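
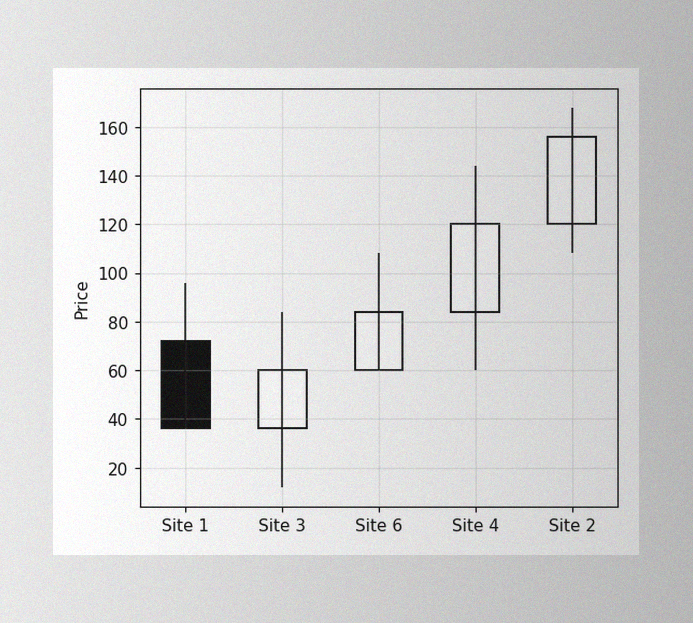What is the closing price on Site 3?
60

The image has some photo noise and uneven lighting. The Site 3 candle closes at 60.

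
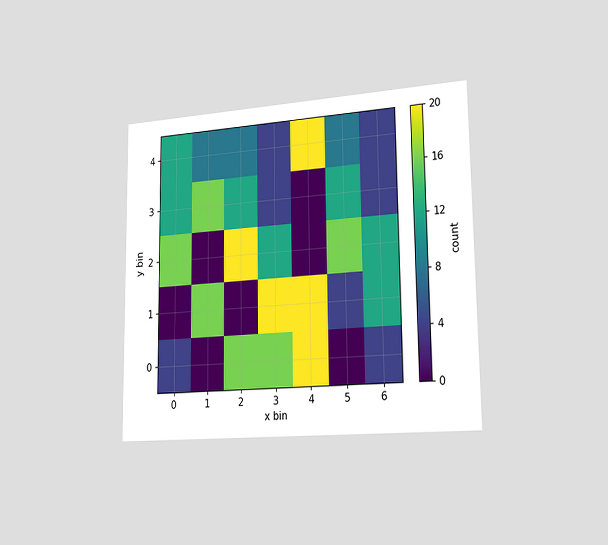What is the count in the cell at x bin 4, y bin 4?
The chart is viewed slightly from the right. Matching the cell (4, 4) against the colorbar gives 20.

20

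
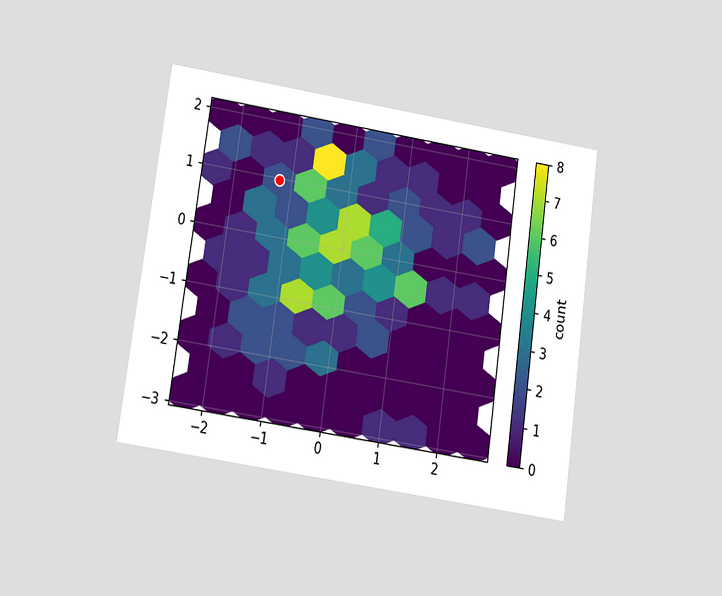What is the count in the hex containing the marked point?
The chart is tilted about 8° clockwise and viewed slightly from below. The marked hex reads 2 on the colorbar.

2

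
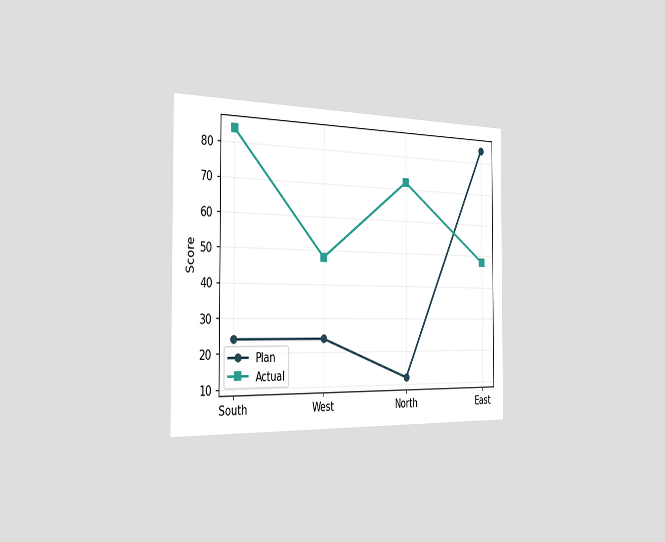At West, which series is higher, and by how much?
The chart is viewed slightly from the left. At West, Actual sits above the other line by 24.

Actual, by 24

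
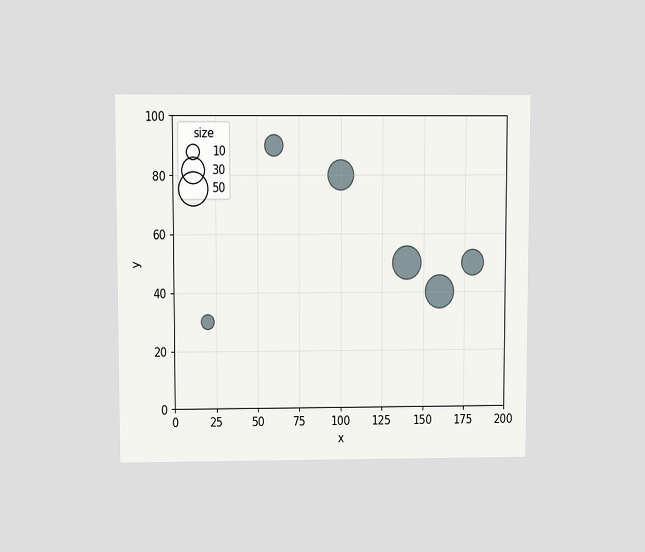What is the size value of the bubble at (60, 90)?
The chart is viewed slightly from above. Matching the bubble at (60, 90) against the size legend gives 20.

20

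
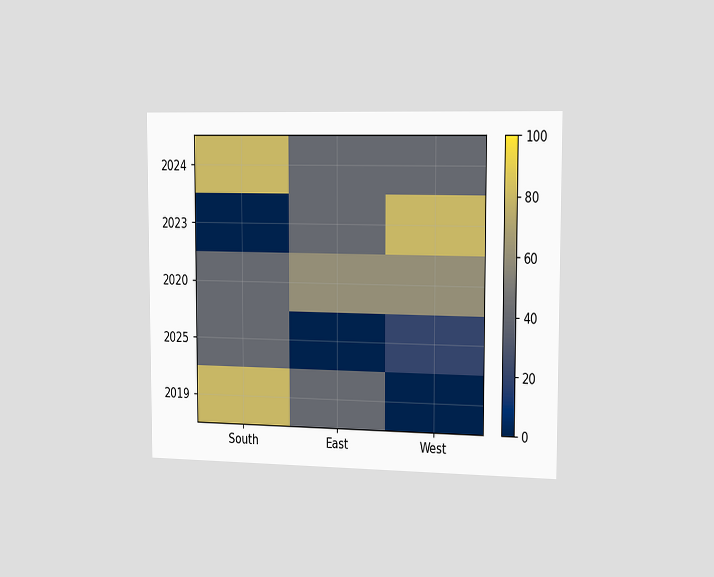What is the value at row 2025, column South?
The chart is viewed slightly from the right. Matching cell (2025, South) against the colorbar gives 40.

40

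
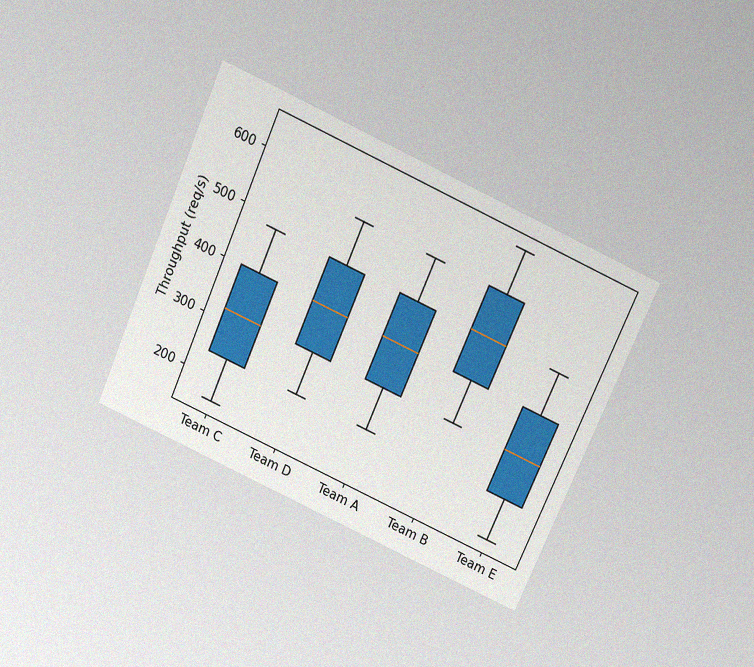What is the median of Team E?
320req/s

The chart is tilted about 24° clockwise and viewed slightly from above, with some photo noise. The median line in the Team E box sits at 320req/s.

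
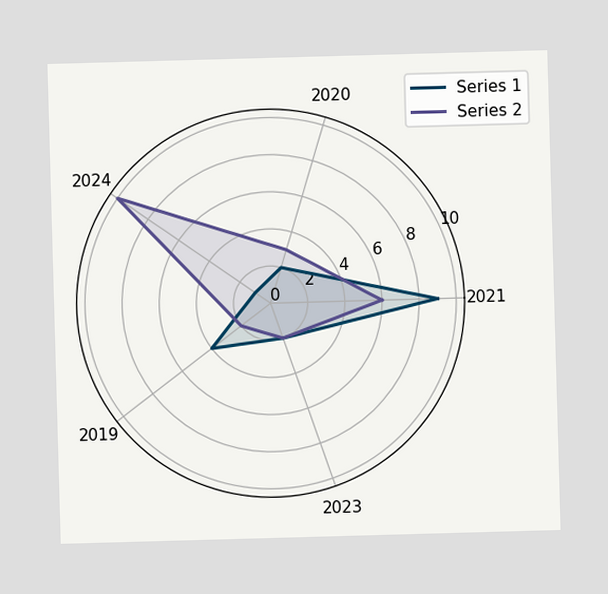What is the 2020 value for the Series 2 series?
3

On the 2020 axis, Series 2 reaches 3.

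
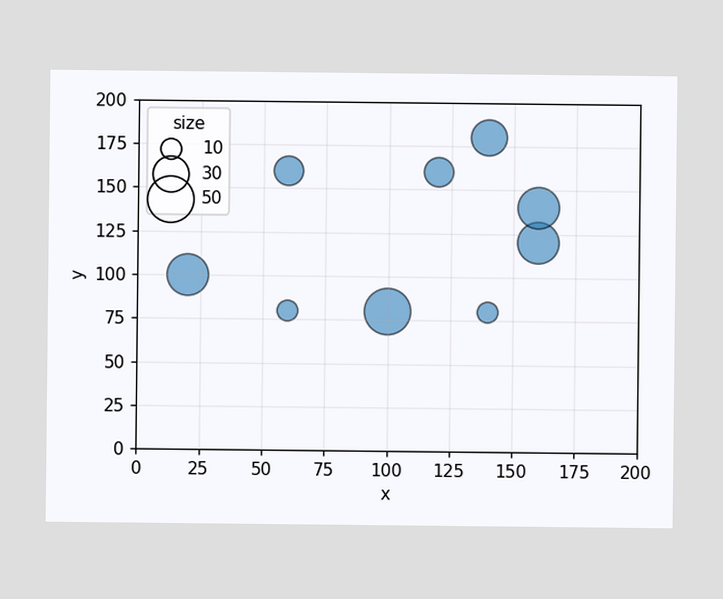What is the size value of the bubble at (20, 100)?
Matching the bubble at (20, 100) against the size legend gives 40.

40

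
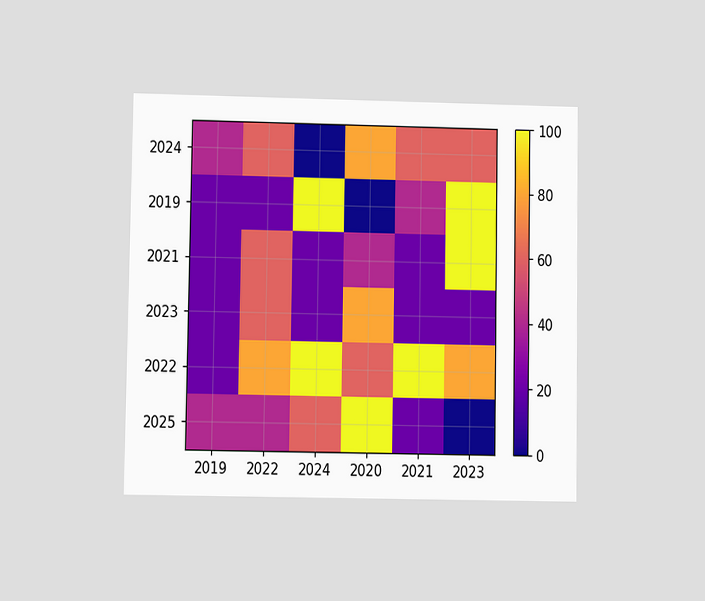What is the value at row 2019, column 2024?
100

The chart is viewed at a slight angle. Matching cell (2019, 2024) against the colorbar gives 100.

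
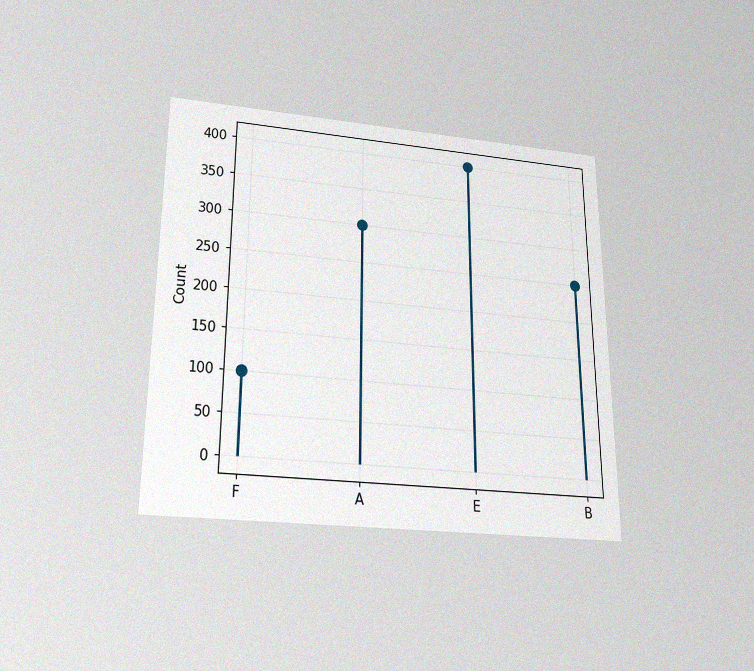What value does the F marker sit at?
100

The chart is viewed slightly from below, with some photo noise. The F marker sits at 100.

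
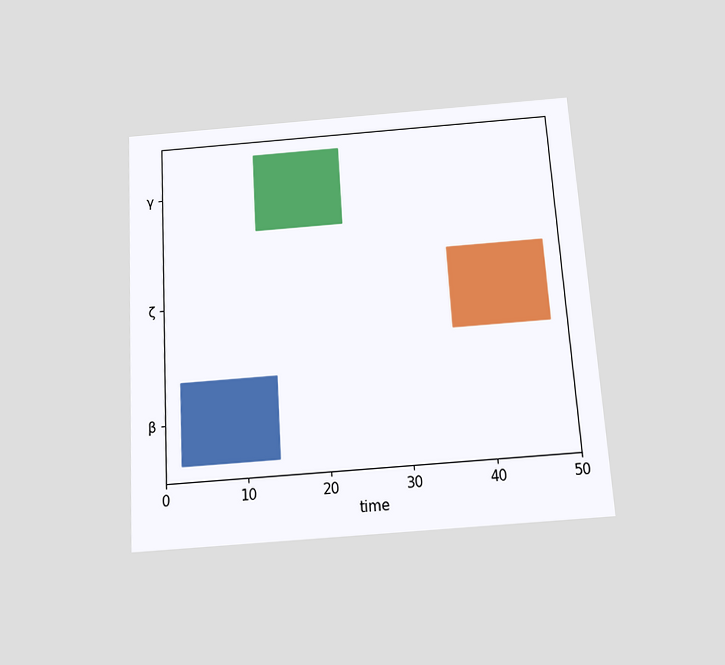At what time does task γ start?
The chart is tilted about 4° counter-clockwise and viewed slightly from below. The γ bar begins at t=12.

12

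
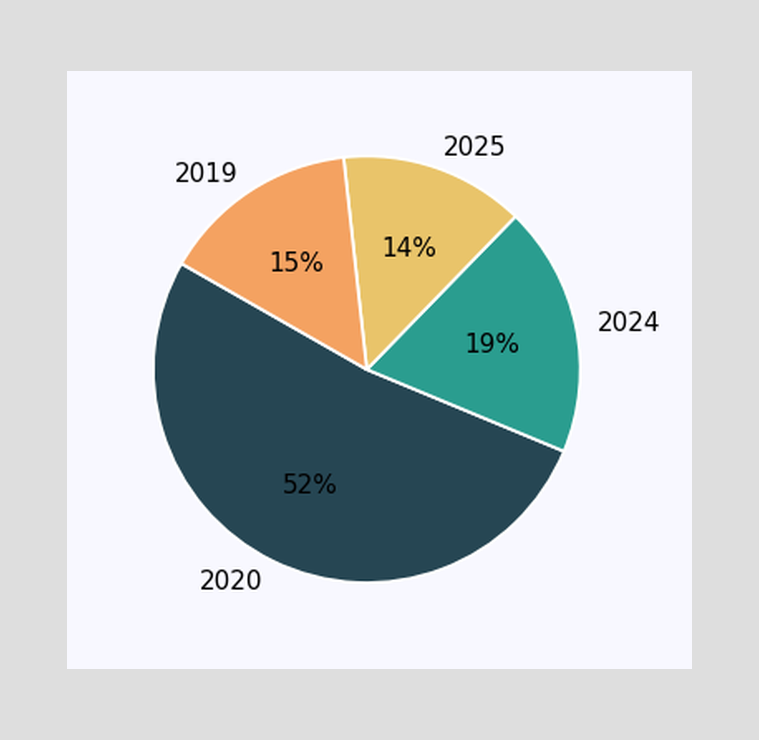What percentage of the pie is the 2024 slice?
The 2024 slice takes up 19% of the pie.

19%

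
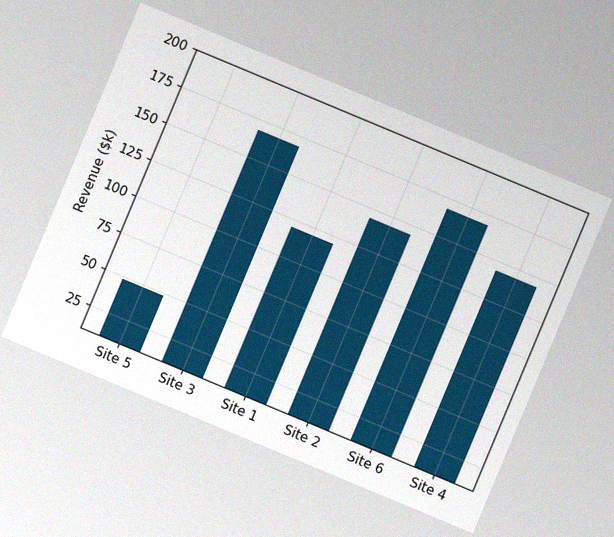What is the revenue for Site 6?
The chart is tilted about 23° clockwise, with some photo noise. Reading along the chart's y-axis, the Site 6 bar reaches $168k.

$168k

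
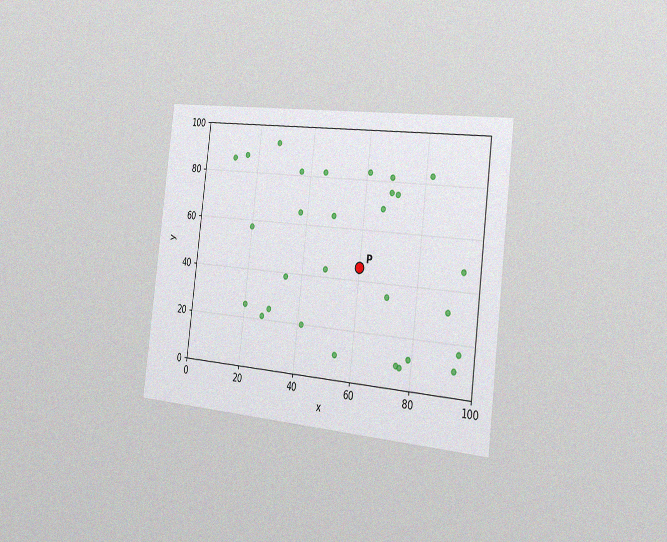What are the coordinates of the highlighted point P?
The chart is tilted about 7° clockwise and viewed slightly from the right, with some photo noise. Following the gridlines from P to each axis, P sits at (60, 45).

(60, 45)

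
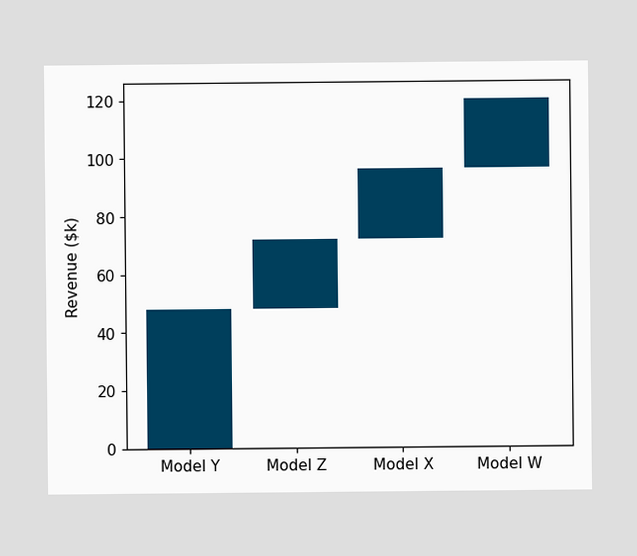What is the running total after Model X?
$96k

After Model X the running total reaches $96k.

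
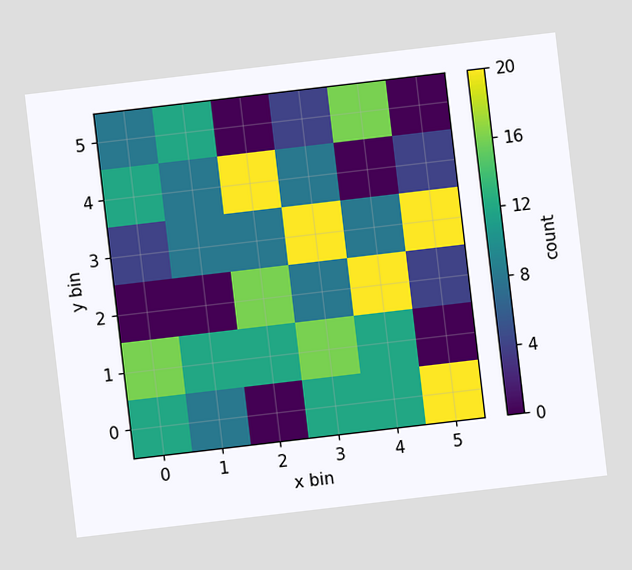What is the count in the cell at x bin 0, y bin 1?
16

The chart is tilted about 7° counter-clockwise. Matching the cell (0, 1) against the colorbar gives 16.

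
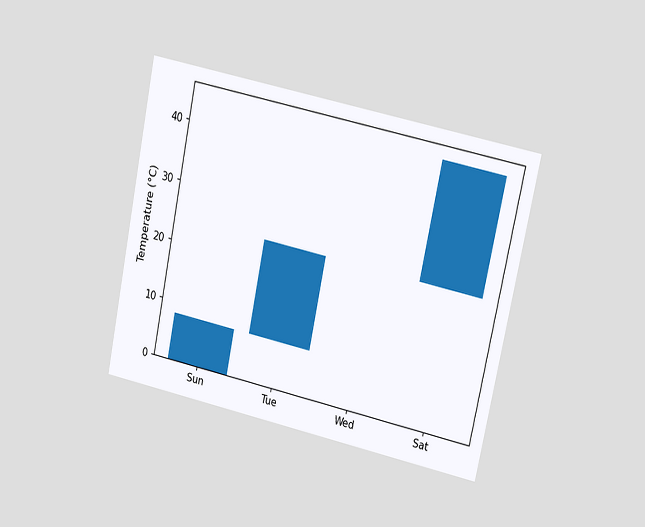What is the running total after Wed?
24°C

The chart is tilted about 12° clockwise and viewed at a slight angle. After Wed the running total reaches 24°C.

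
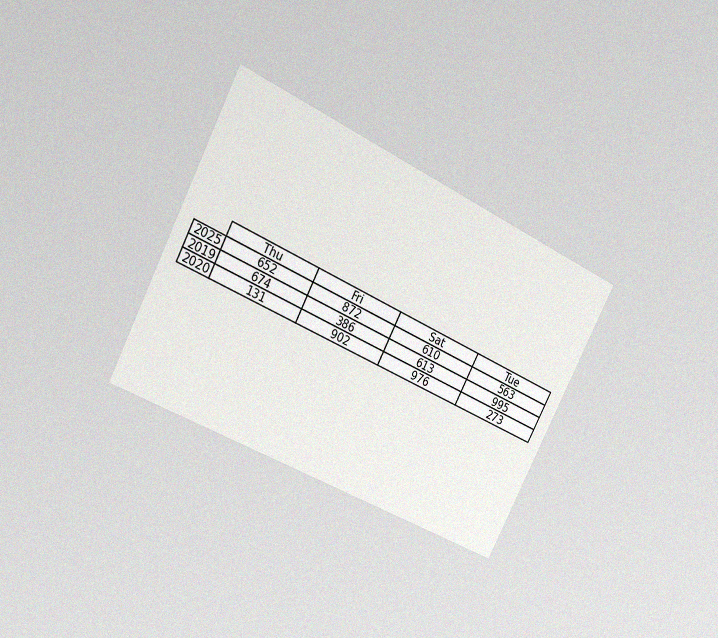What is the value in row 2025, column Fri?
The chart is tilted about 27° clockwise and viewed at a slight angle, with some photo noise. The (2025, Fri) cell reads 872.

872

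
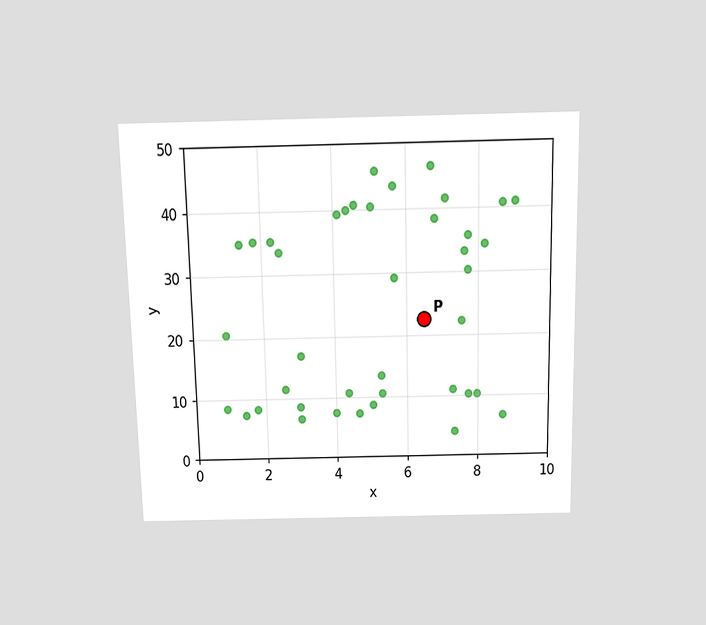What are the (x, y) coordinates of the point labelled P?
(6.5, 22.5)

The chart is viewed slightly from above. Following the gridlines from P to each axis, P sits at (6.5, 22.5).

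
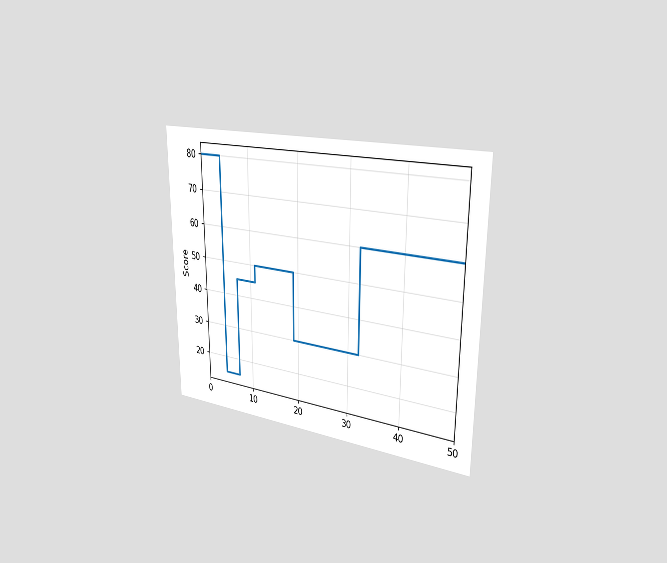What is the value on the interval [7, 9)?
45

The chart is viewed slightly from the right. On [7, 9) the step sits at 45.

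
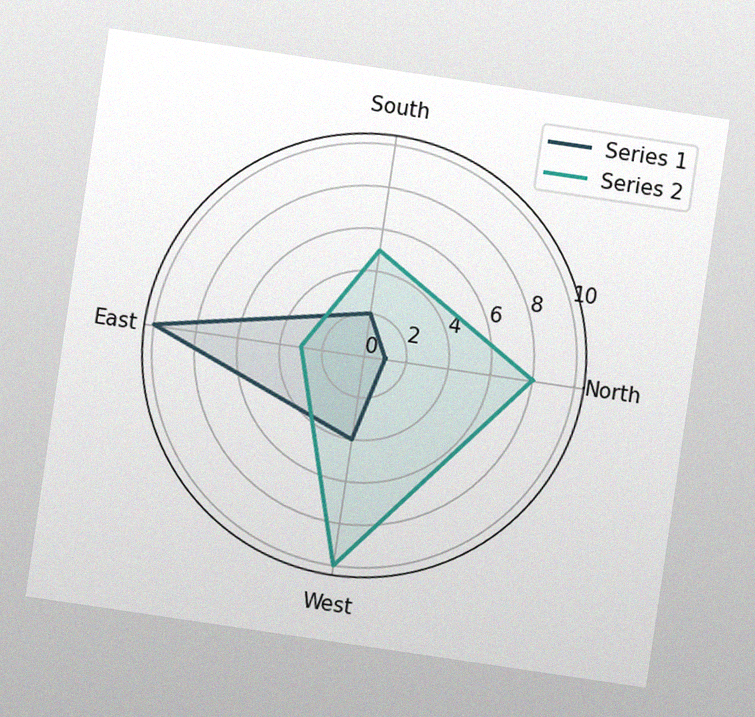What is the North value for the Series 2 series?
8

The chart is tilted about 8° clockwise, with some photo noise. On the North axis, Series 2 reaches 8.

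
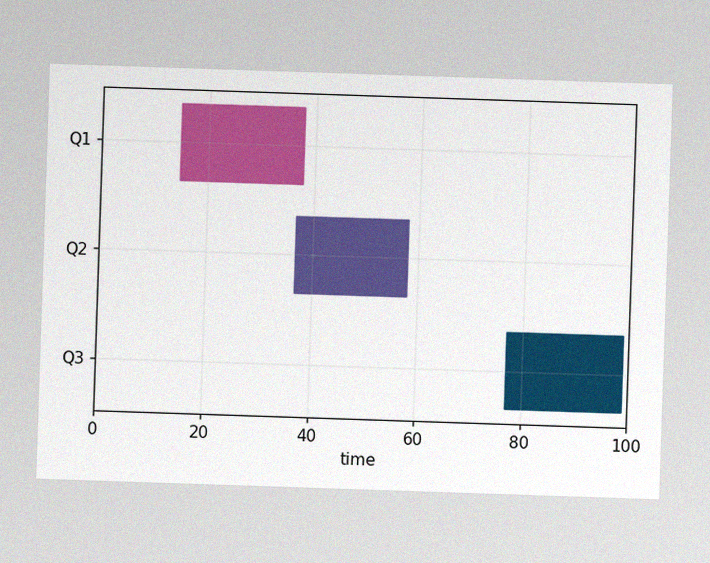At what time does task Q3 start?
The image has some photo noise and uneven lighting. The Q3 bar begins at t=77.

77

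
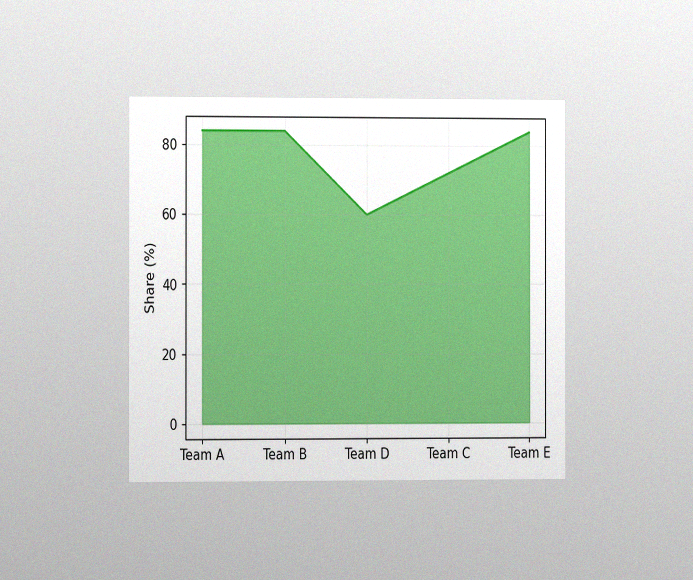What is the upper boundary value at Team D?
60%

The chart is viewed slightly from the left, with some photo noise. At Team D the upper boundary is at 60%.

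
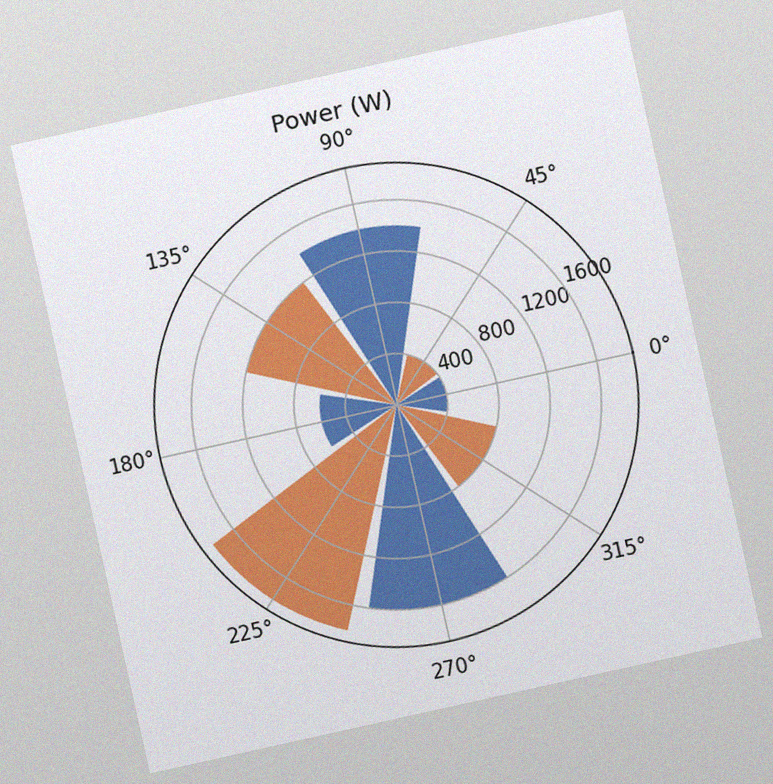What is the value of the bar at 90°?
1400W

The chart is tilted about 13° counter-clockwise, with some photo noise. The bar at 90° reaches 1400W on the radial axis.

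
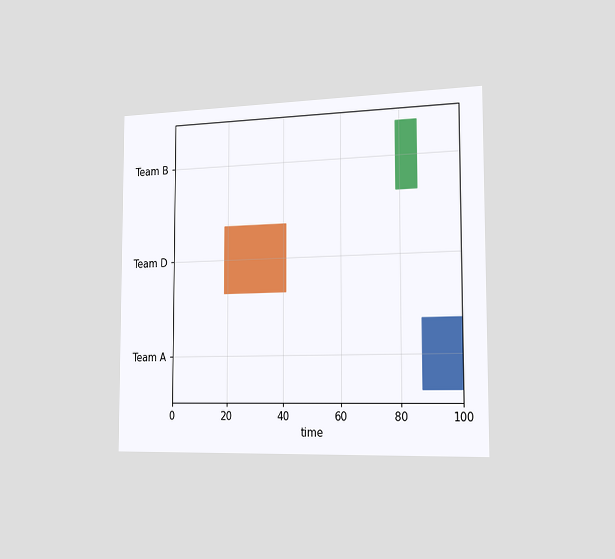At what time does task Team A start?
The chart is viewed slightly from the right. The Team A bar begins at t=87.

87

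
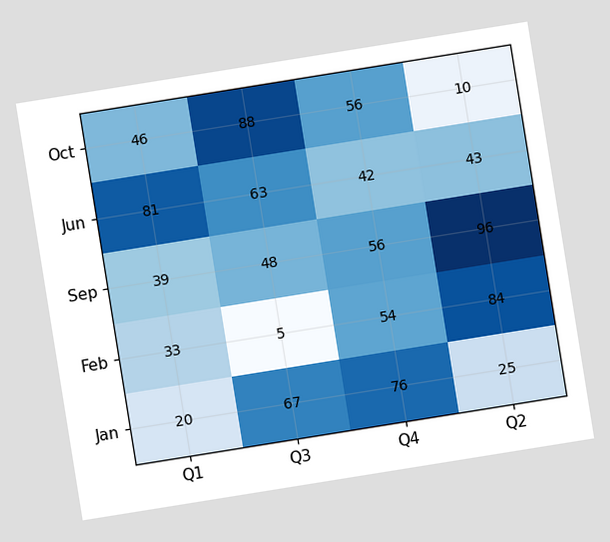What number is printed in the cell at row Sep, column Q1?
39

The chart is tilted about 9° counter-clockwise. The (Sep, Q1) cell reads 39.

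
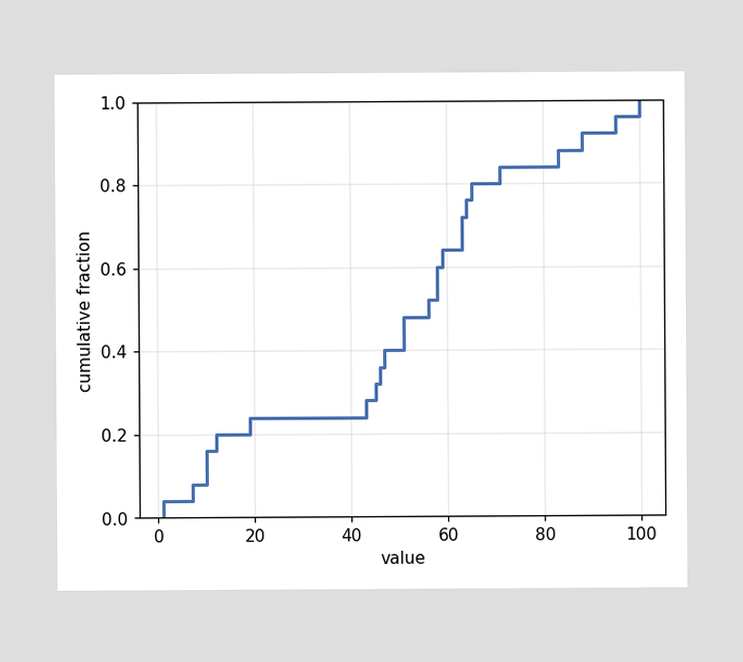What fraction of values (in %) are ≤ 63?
72%

At x=63 the ECDF step is at 72%.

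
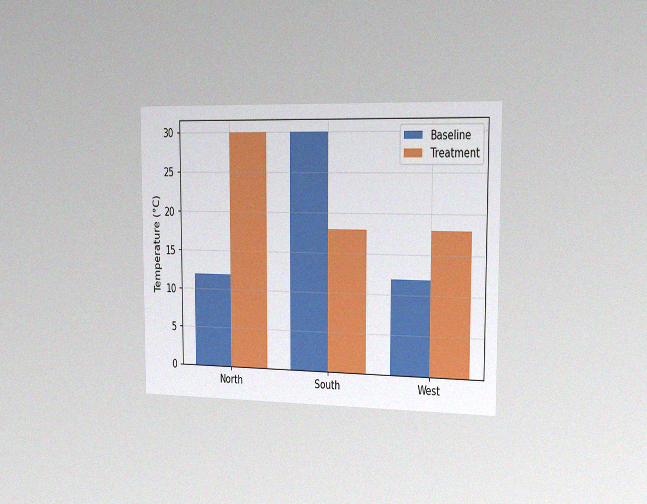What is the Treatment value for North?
The chart is viewed slightly from the right, with some photo noise. The Treatment bar at North reaches 30°C on the y-axis.

30°C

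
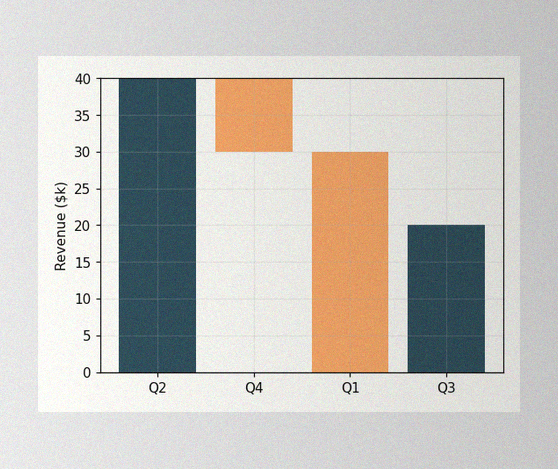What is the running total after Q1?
The image has some photo noise and uneven lighting. After Q1 the running total reaches $0k.

$0k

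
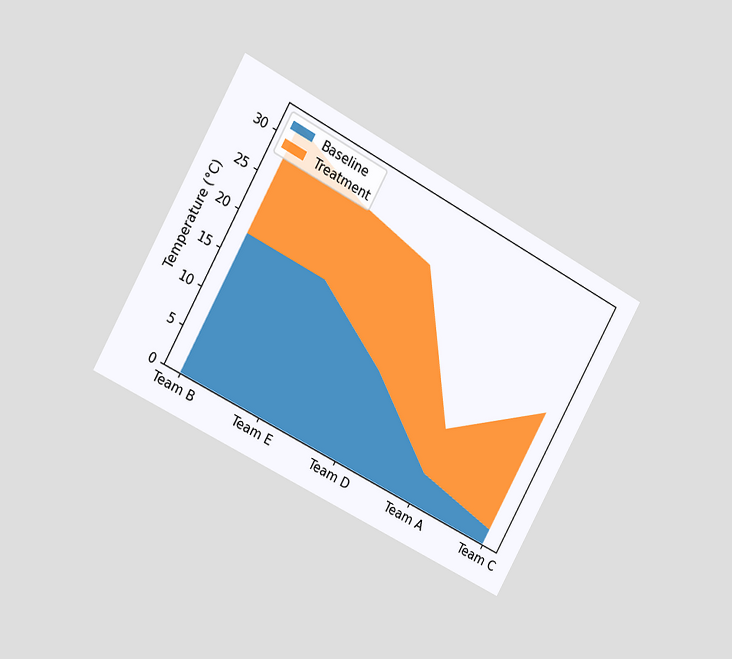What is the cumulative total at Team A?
10°C

The chart is tilted about 29° clockwise and viewed slightly from the left. The stacked total at Team A reaches 10°C.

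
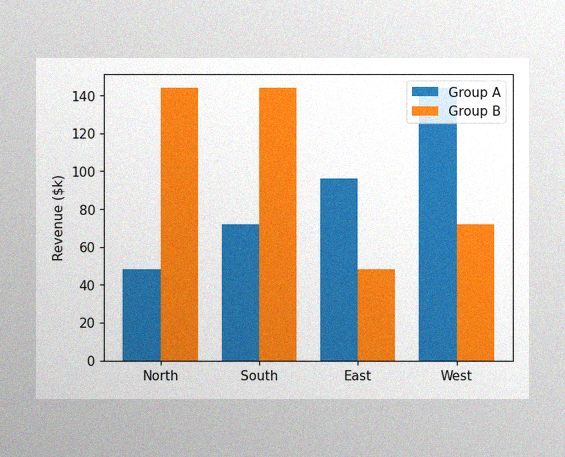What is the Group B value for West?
$72k

The image has some photo noise and uneven lighting. The Group B bar at West reaches $72k on the y-axis.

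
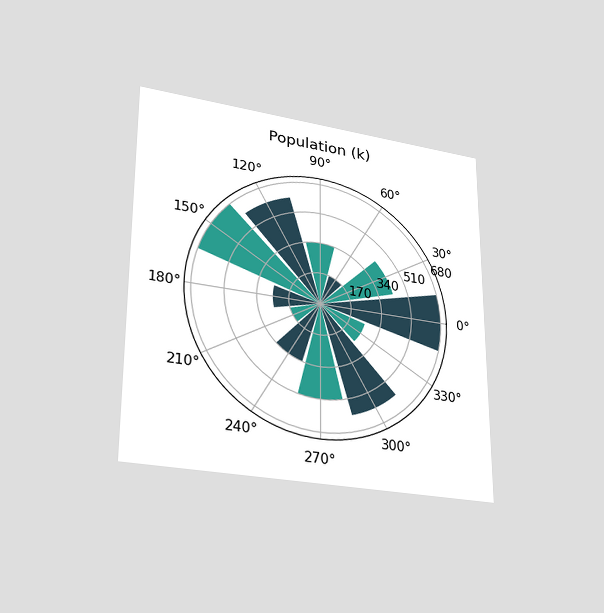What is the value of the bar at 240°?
The chart is viewed at a slight angle. The bar at 240° reaches 340k on the radial axis.

340k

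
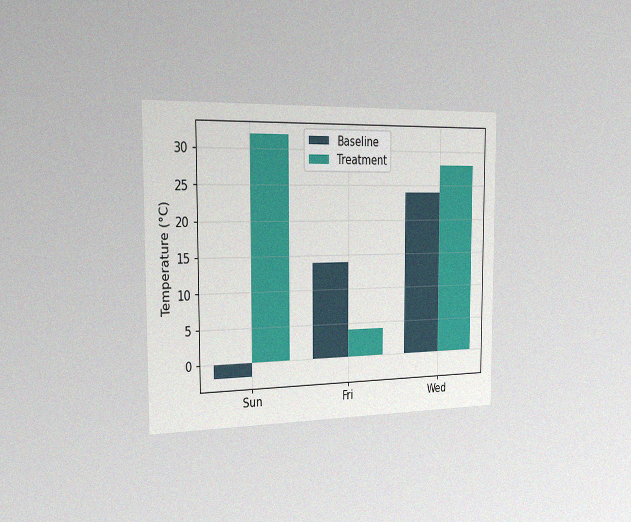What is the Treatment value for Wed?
The chart is viewed slightly from the left, with some photo noise. The Treatment bar at Wed reaches 28°C on the y-axis.

28°C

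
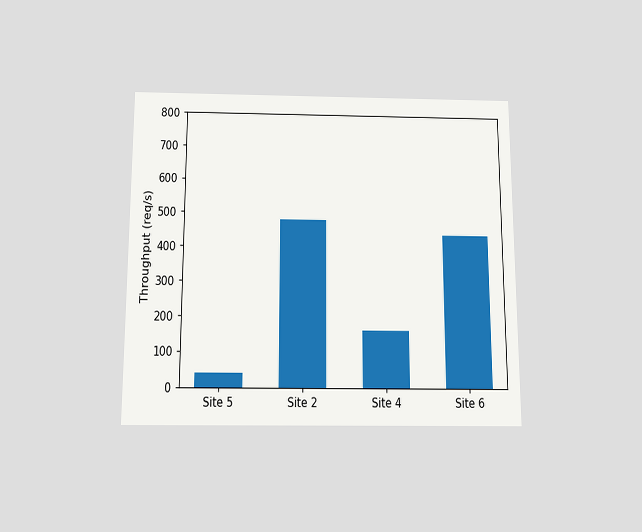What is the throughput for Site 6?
440req/s

The chart is viewed slightly from below. Reading along the chart's y-axis, the Site 6 bar reaches 440req/s.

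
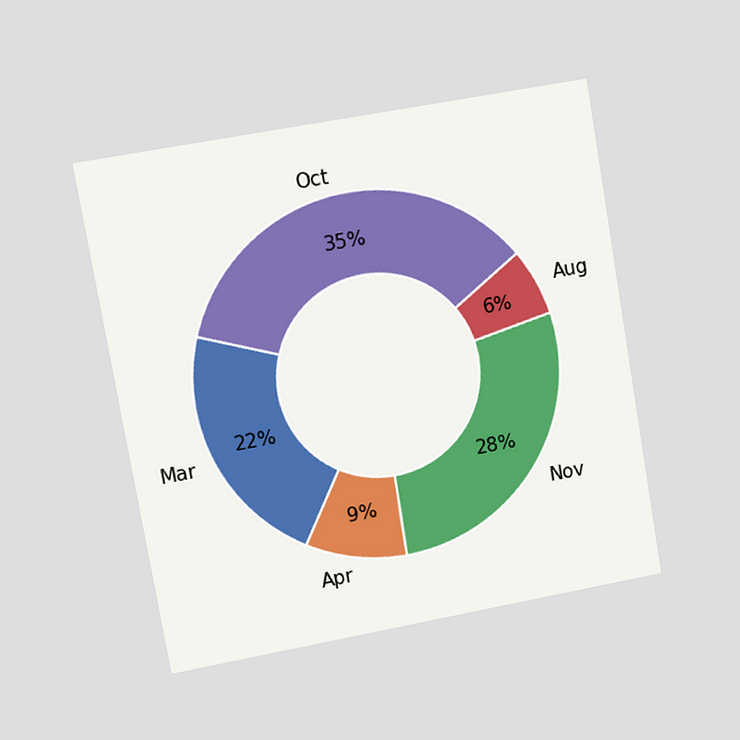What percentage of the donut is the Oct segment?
The chart is tilted about 10° counter-clockwise and viewed at a slight angle. The Oct segment takes up 35% of the ring.

35%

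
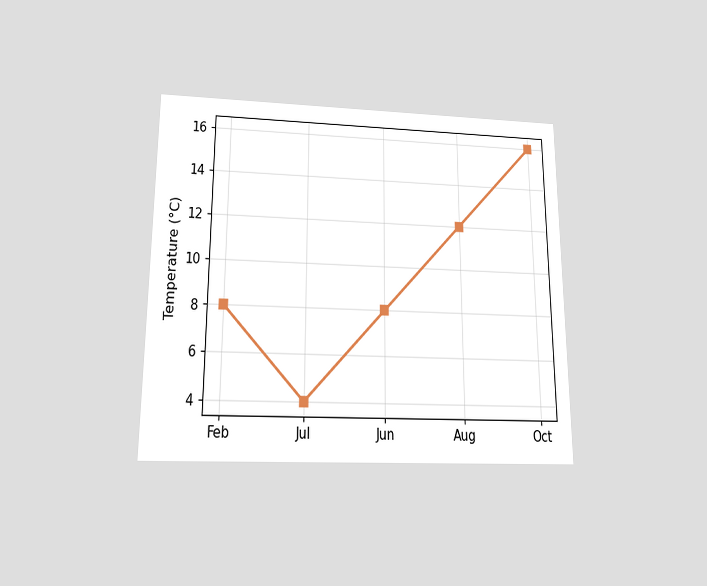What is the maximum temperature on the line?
16°C

The chart is viewed slightly from below. The highest point is at Oct, and reading across to the y-axis gives 16°C.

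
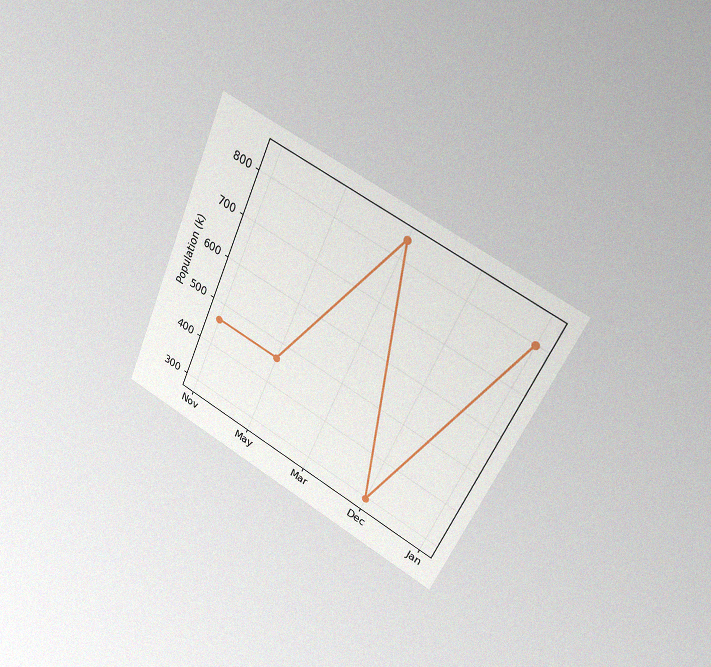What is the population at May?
462k

The chart is tilted about 24° clockwise and viewed at a slight angle, with some photo noise. At May, the line is at 462k.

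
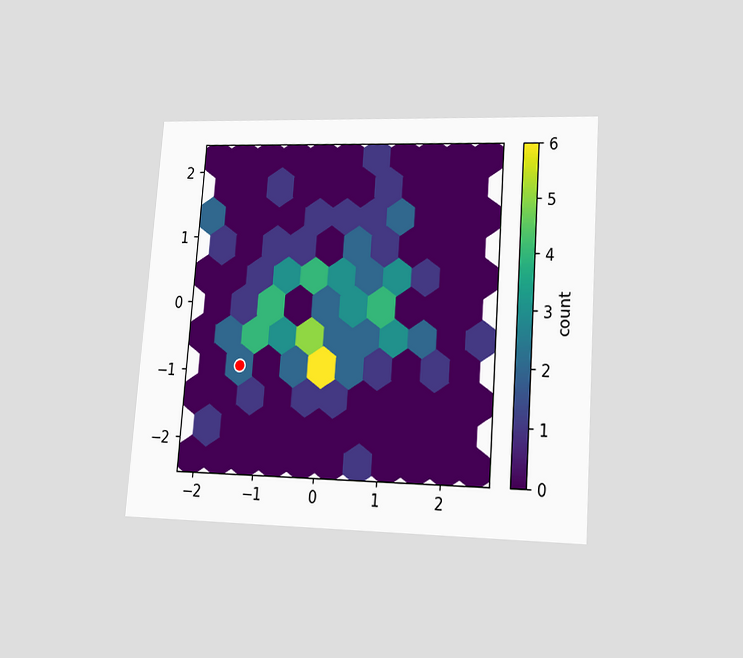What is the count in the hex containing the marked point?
The chart is tilted about 4° clockwise and viewed at a slight angle. The marked hex reads 2 on the colorbar.

2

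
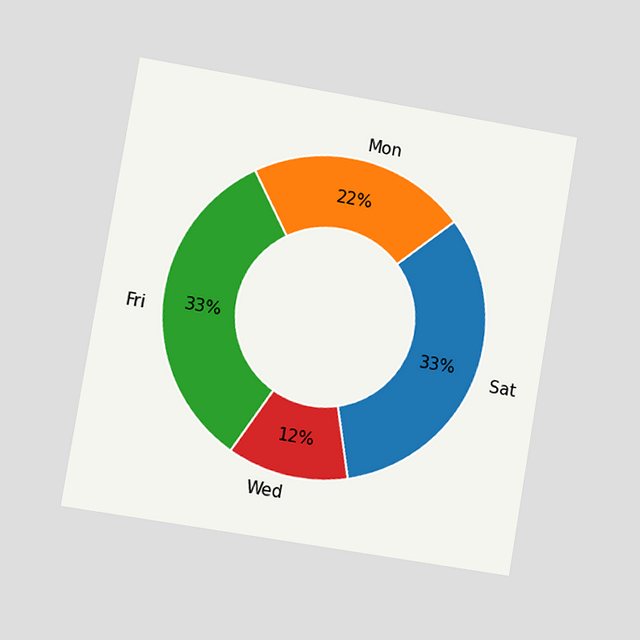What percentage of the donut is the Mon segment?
22%

The chart is tilted about 9° clockwise and viewed at a slight angle. The Mon segment takes up 22% of the ring.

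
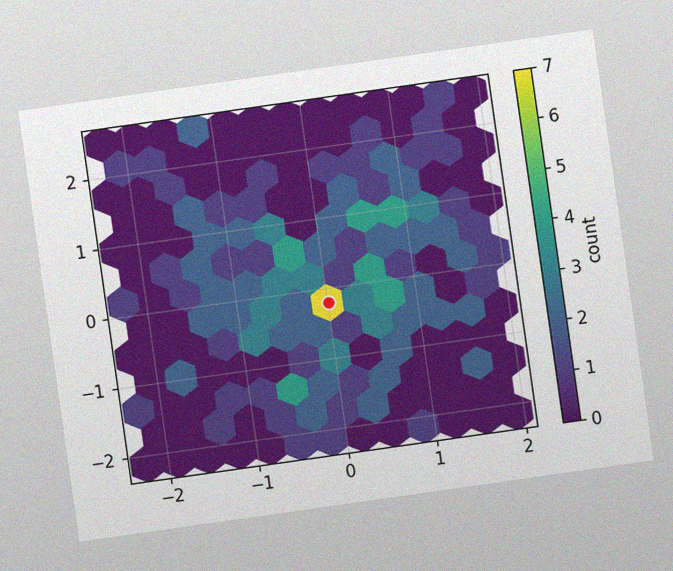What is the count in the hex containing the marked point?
The chart is tilted about 8° counter-clockwise, with some photo noise. The marked hex reads 7 on the colorbar.

7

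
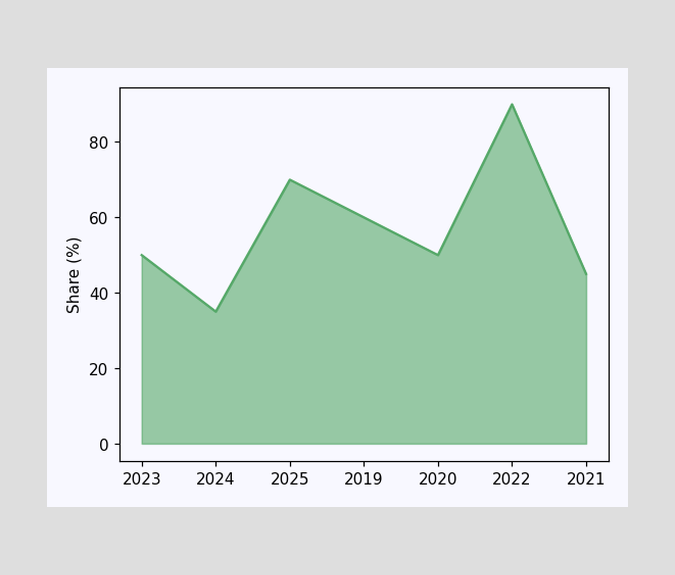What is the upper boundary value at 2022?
90%

At 2022 the upper boundary is at 90%.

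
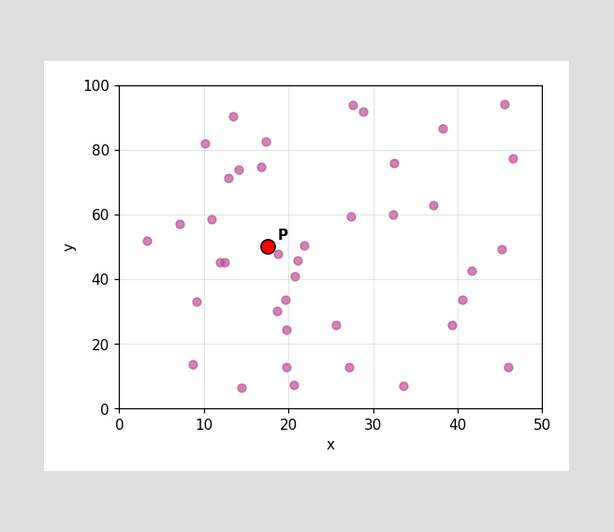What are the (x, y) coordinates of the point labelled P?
(17.5, 50)

Following the gridlines from P to each axis, P sits at (17.5, 50).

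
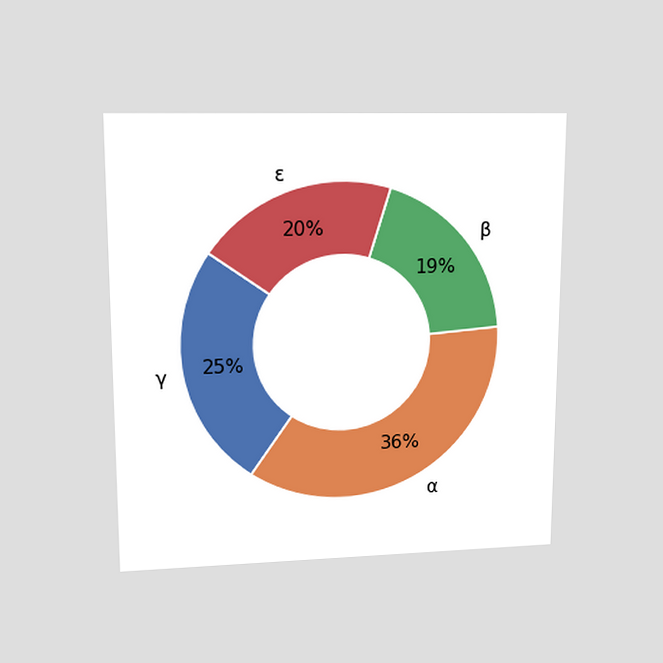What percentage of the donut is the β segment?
The chart is viewed at a slight angle. The β segment takes up 19% of the ring.

19%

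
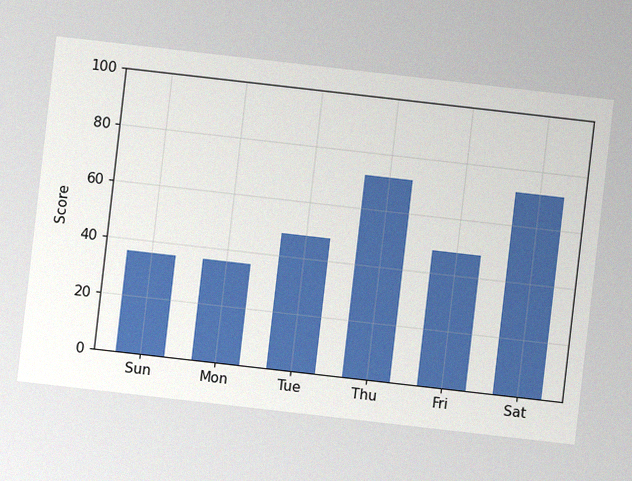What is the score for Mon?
36

The chart is tilted about 7° clockwise, with some photo noise. Reading along the chart's y-axis, the Mon bar reaches 36.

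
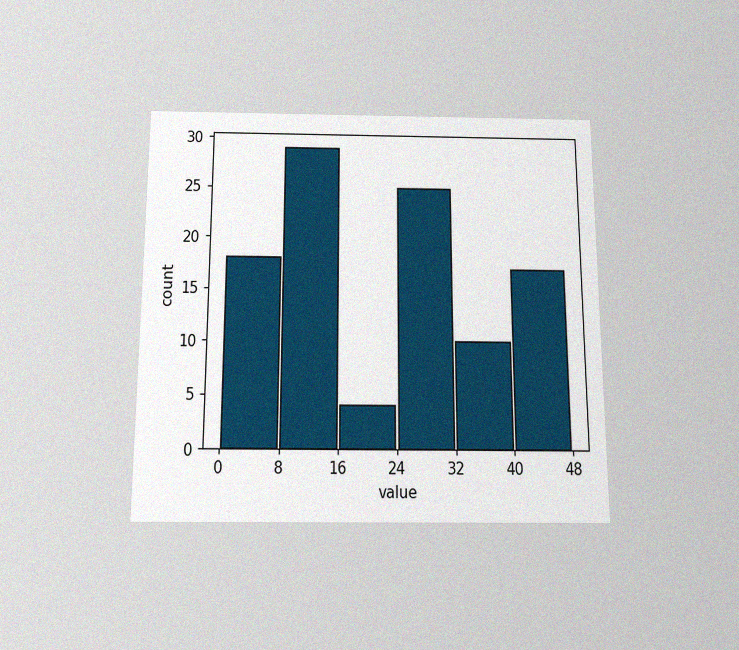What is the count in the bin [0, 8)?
The chart is viewed slightly from below, with some photo noise. The [0, 8) bin has height 18.

18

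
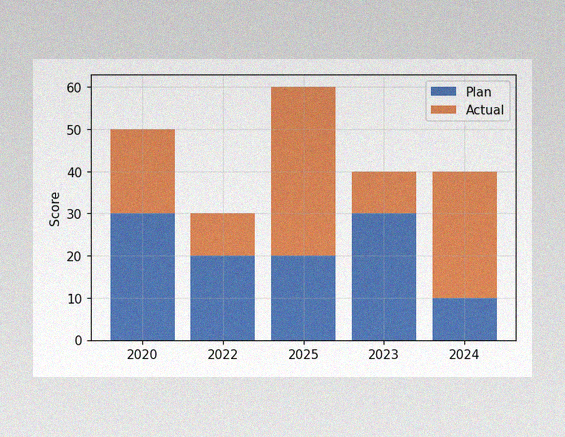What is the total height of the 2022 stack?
The image has some photo noise and uneven lighting. The 2022 stack's top reaches 30 on the y-axis.

30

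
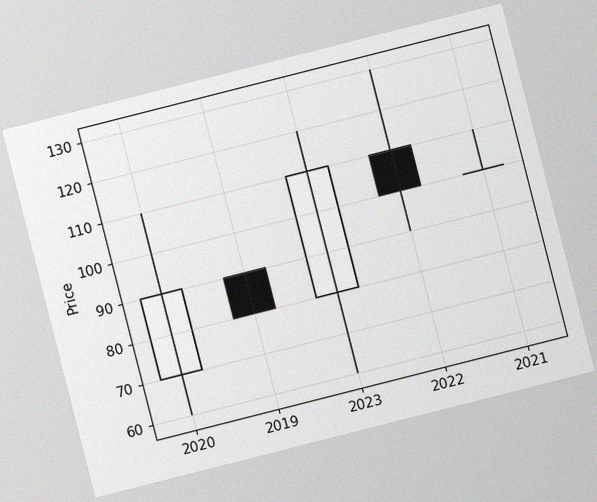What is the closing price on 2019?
The chart is tilted about 14° counter-clockwise, with some photo noise. The 2019 candle closes at 80.

80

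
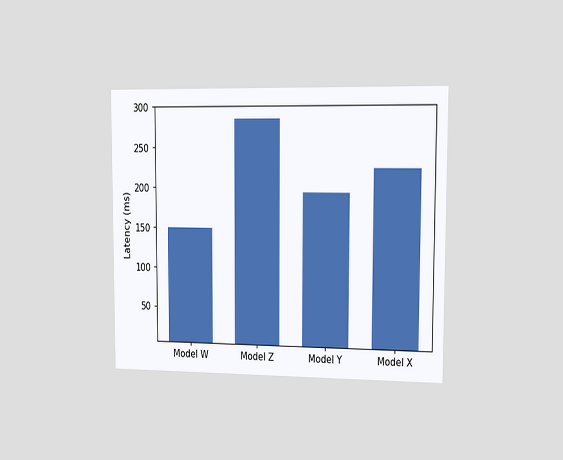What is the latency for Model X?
The chart is viewed slightly from the right. Reading along the chart's y-axis, the Model X bar reaches 225ms.

225ms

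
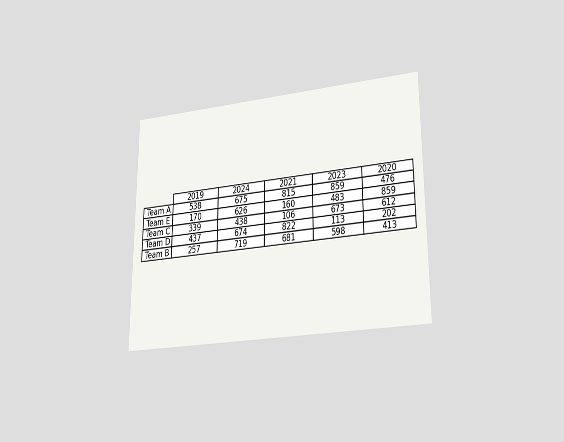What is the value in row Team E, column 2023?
The chart is viewed at a slight angle. The (Team E, 2023) cell reads 483.

483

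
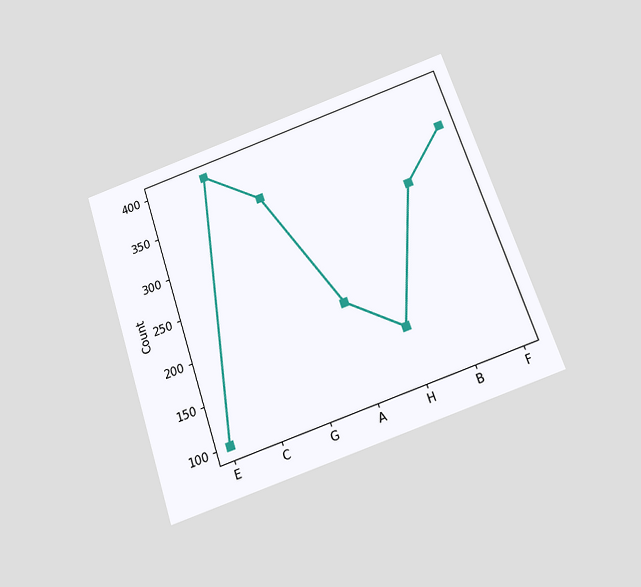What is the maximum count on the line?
400

The chart is tilted about 18° counter-clockwise and viewed slightly from below. The highest point is at C, and reading across to the y-axis gives 400.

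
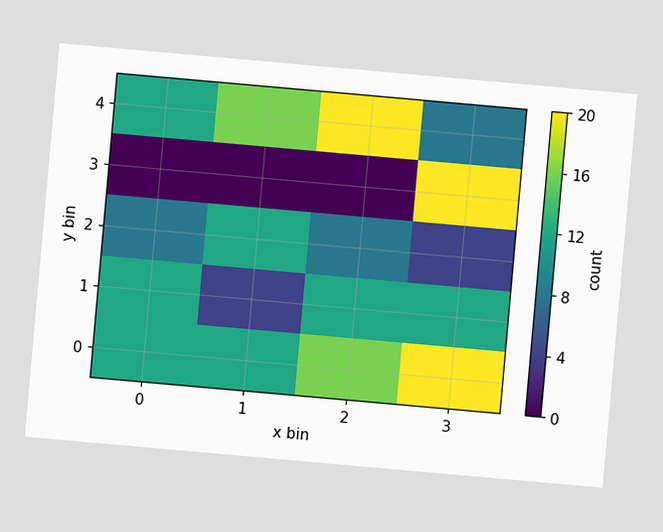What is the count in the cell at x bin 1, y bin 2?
The chart is tilted about 5° clockwise. Matching the cell (1, 2) against the colorbar gives 12.

12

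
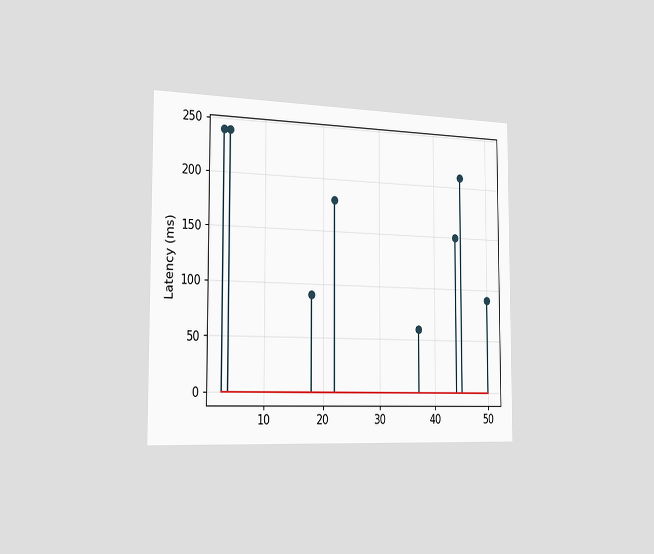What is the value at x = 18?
The chart is viewed slightly from the left. The stem at x=18 reaches 90ms.

90ms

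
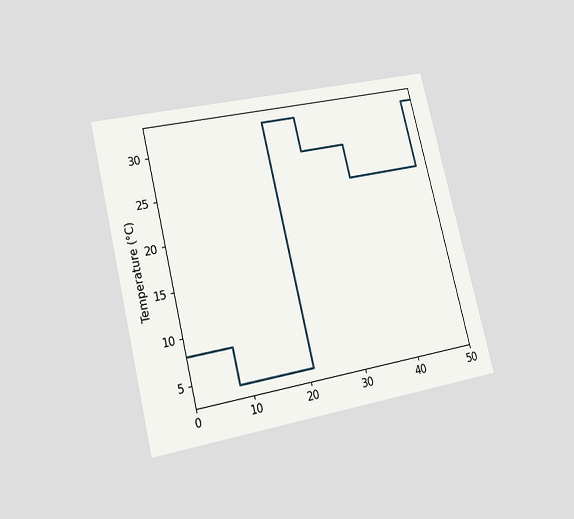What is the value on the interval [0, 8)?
The chart is tilted about 14° counter-clockwise and viewed at a slight angle. On [0, 8) the step sits at 8°C.

8°C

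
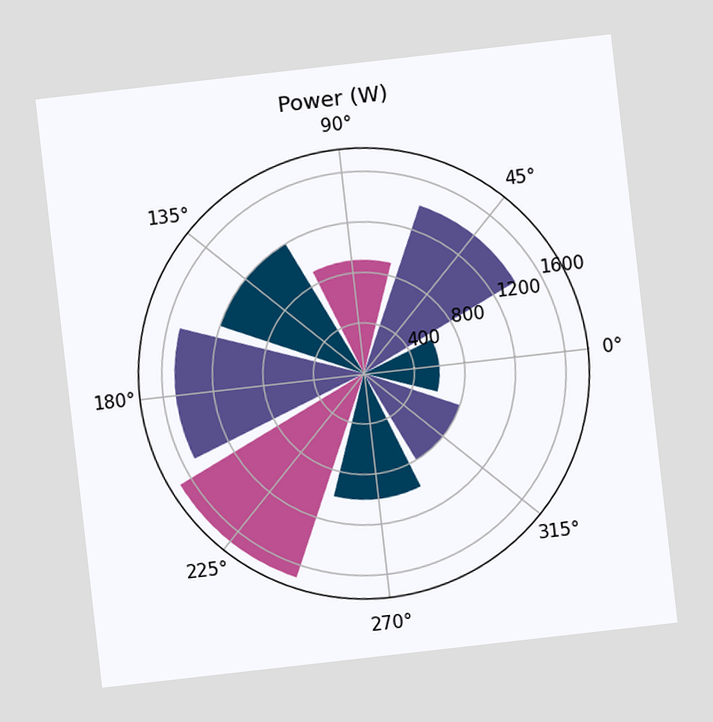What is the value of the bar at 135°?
The chart is tilted about 6° counter-clockwise. The bar at 135° reaches 1200W on the radial axis.

1200W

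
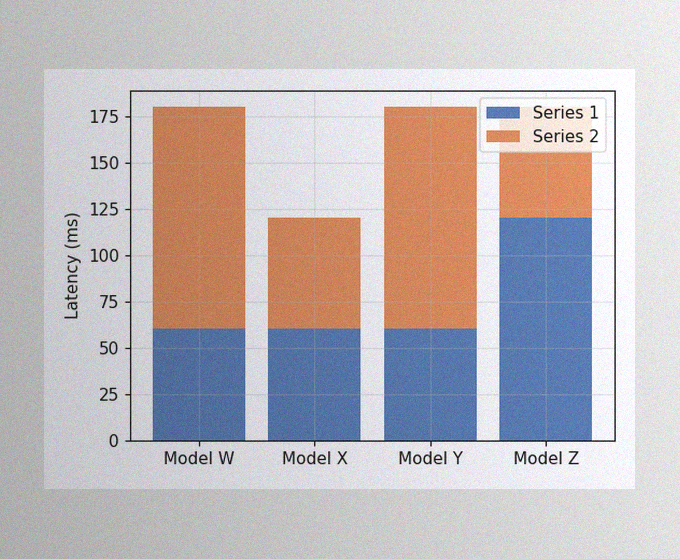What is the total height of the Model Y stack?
The image has some photo noise and uneven lighting. The Model Y stack's top reaches 180ms on the y-axis.

180ms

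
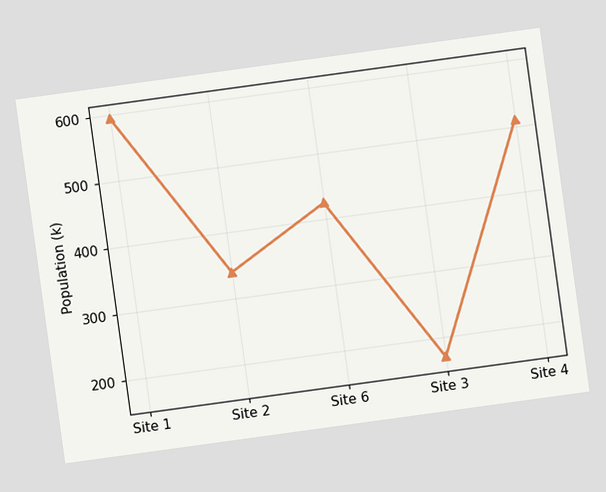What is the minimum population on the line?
170k

The chart is tilted about 8° counter-clockwise. The lowest point is at Site 3, and reading across to the y-axis gives 170k.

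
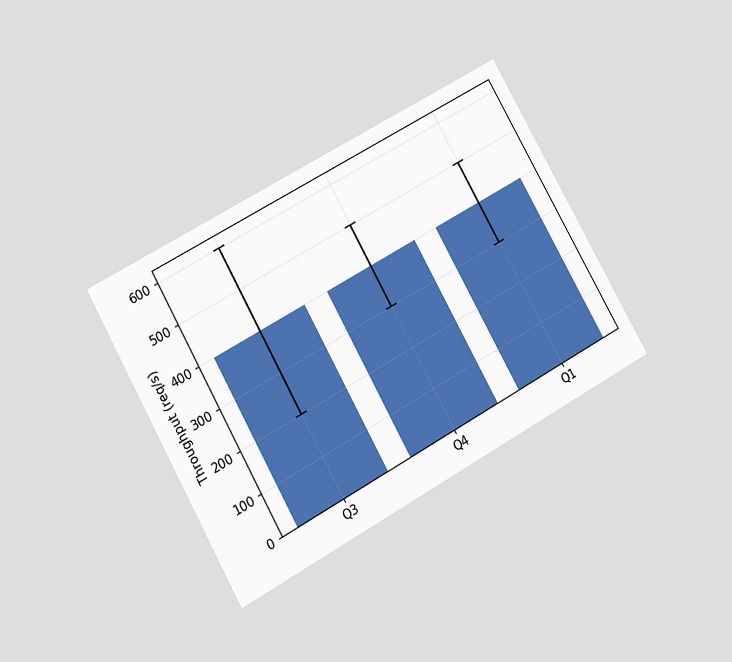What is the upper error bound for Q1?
500req/s

The chart is tilted about 29° counter-clockwise and viewed slightly from below. The Q1 bar's upper whisker reaches 500req/s.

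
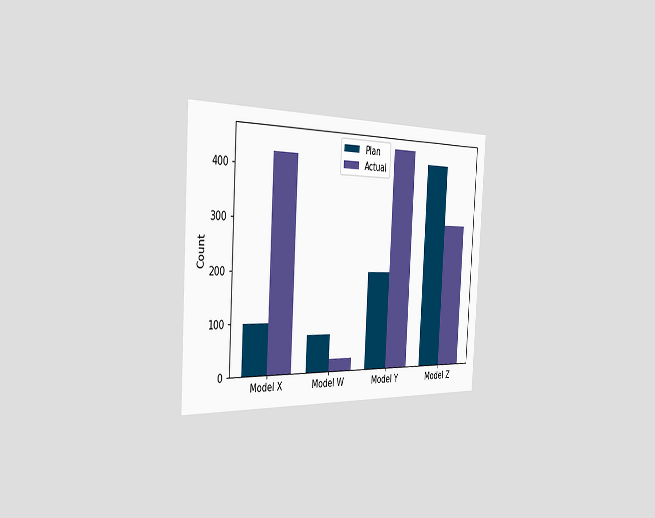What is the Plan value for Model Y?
The chart is tilted about 3° clockwise and viewed slightly from the left. The Plan bar at Model Y reaches 200 on the y-axis.

200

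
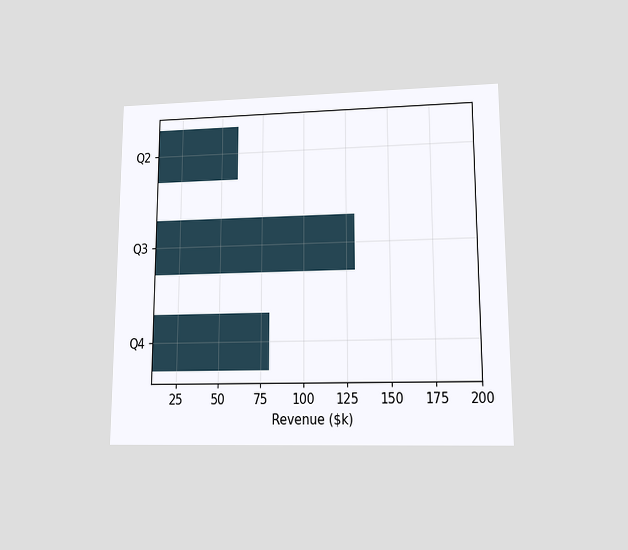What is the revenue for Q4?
$80k

The chart is viewed at a slight angle. Reading along the chart's x-axis, the Q4 bar reaches $80k.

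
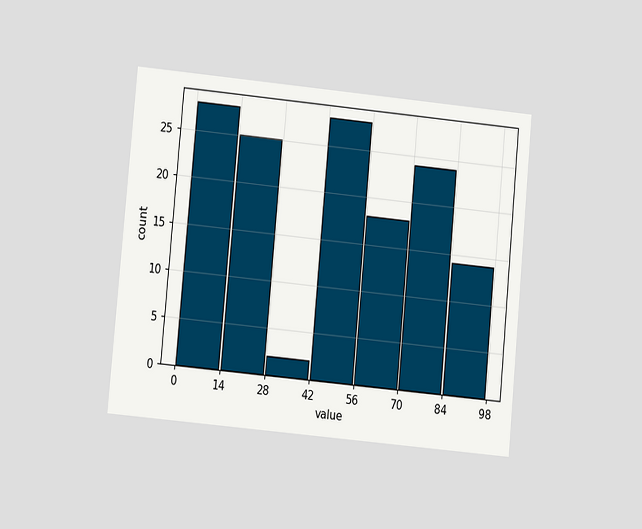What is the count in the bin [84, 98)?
14

The chart is tilted about 5° clockwise and viewed at a slight angle. The [84, 98) bin has height 14.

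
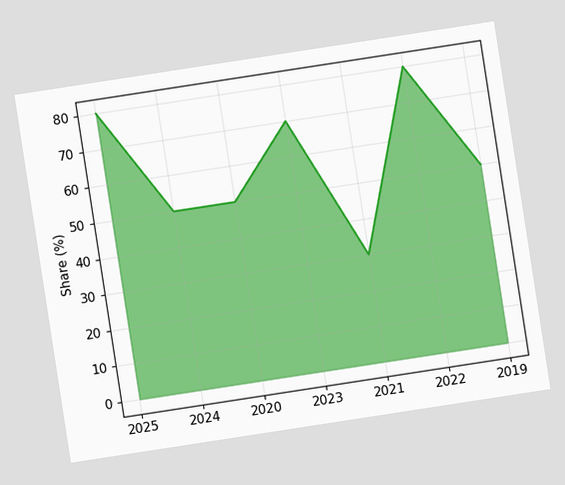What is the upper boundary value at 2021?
30%

The chart is tilted about 9° counter-clockwise. At 2021 the upper boundary is at 30%.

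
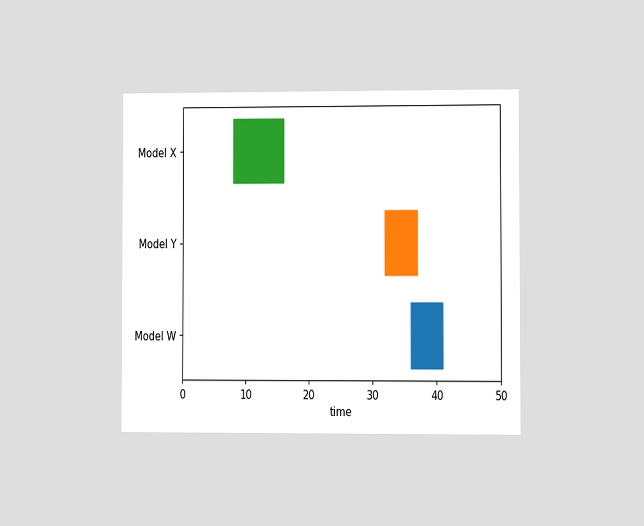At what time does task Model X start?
The chart is viewed at a slight angle. The Model X bar begins at t=8.

8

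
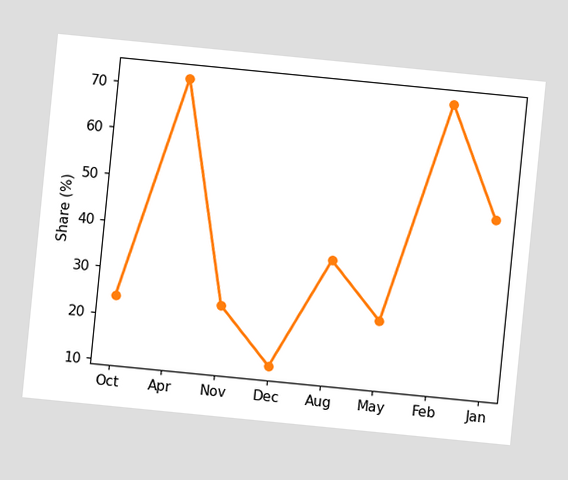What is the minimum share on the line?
The chart is tilted about 6° clockwise. The lowest point is at Dec, and reading across to the y-axis gives 12%.

12%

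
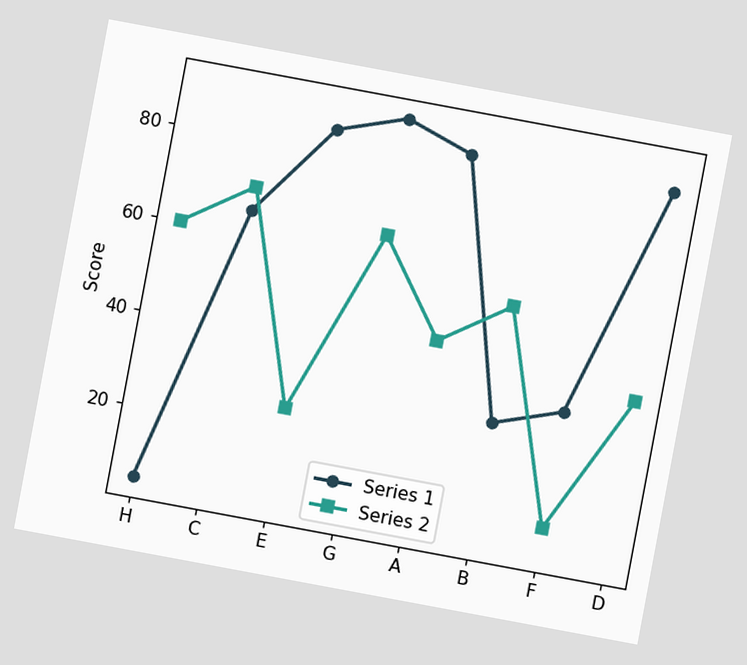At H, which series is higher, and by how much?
Series 2, by 55

The chart is tilted about 11° clockwise. At H, Series 2 sits above the other line by 55.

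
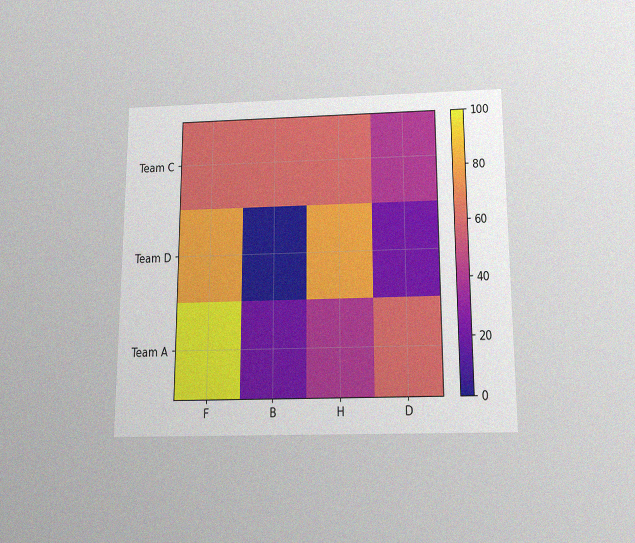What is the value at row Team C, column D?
40

The chart is viewed slightly from below, with some photo noise. Matching cell (Team C, D) against the colorbar gives 40.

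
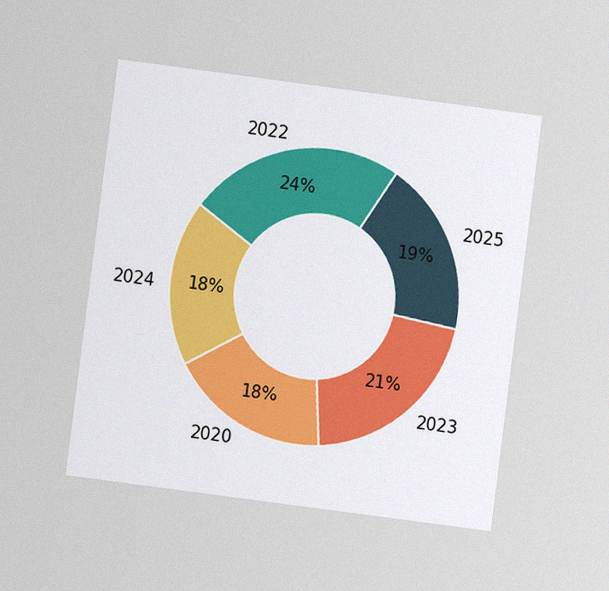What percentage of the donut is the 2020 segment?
18%

The chart is tilted about 7° clockwise and viewed at a slight angle, with some photo noise. The 2020 segment takes up 18% of the ring.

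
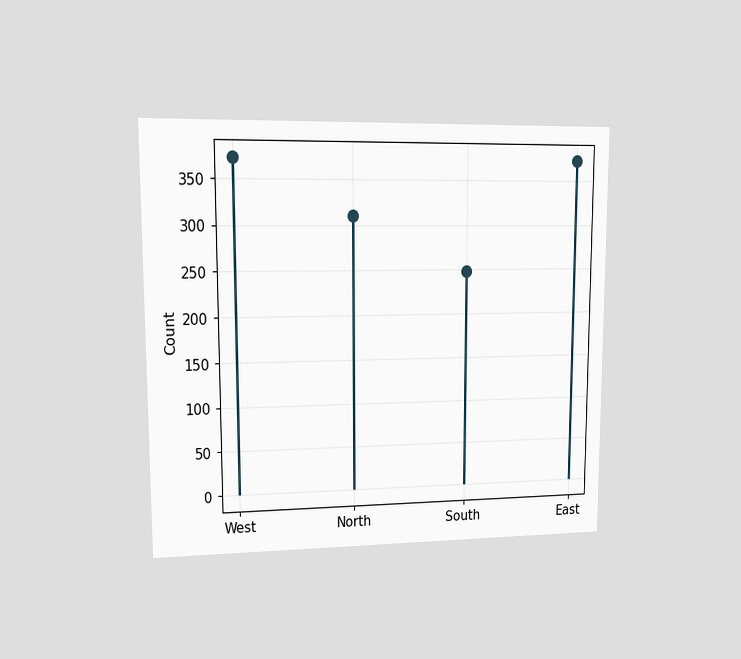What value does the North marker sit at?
310

The chart is viewed at a slight angle. The North marker sits at 310.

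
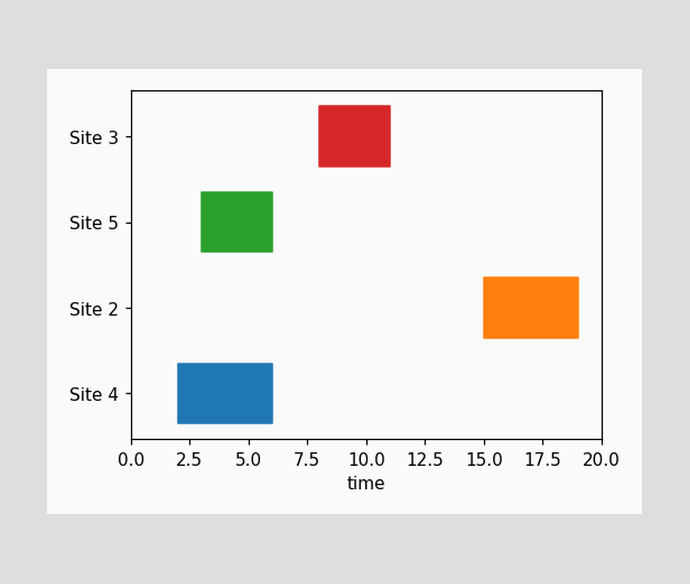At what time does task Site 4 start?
The Site 4 bar begins at t=2.

2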